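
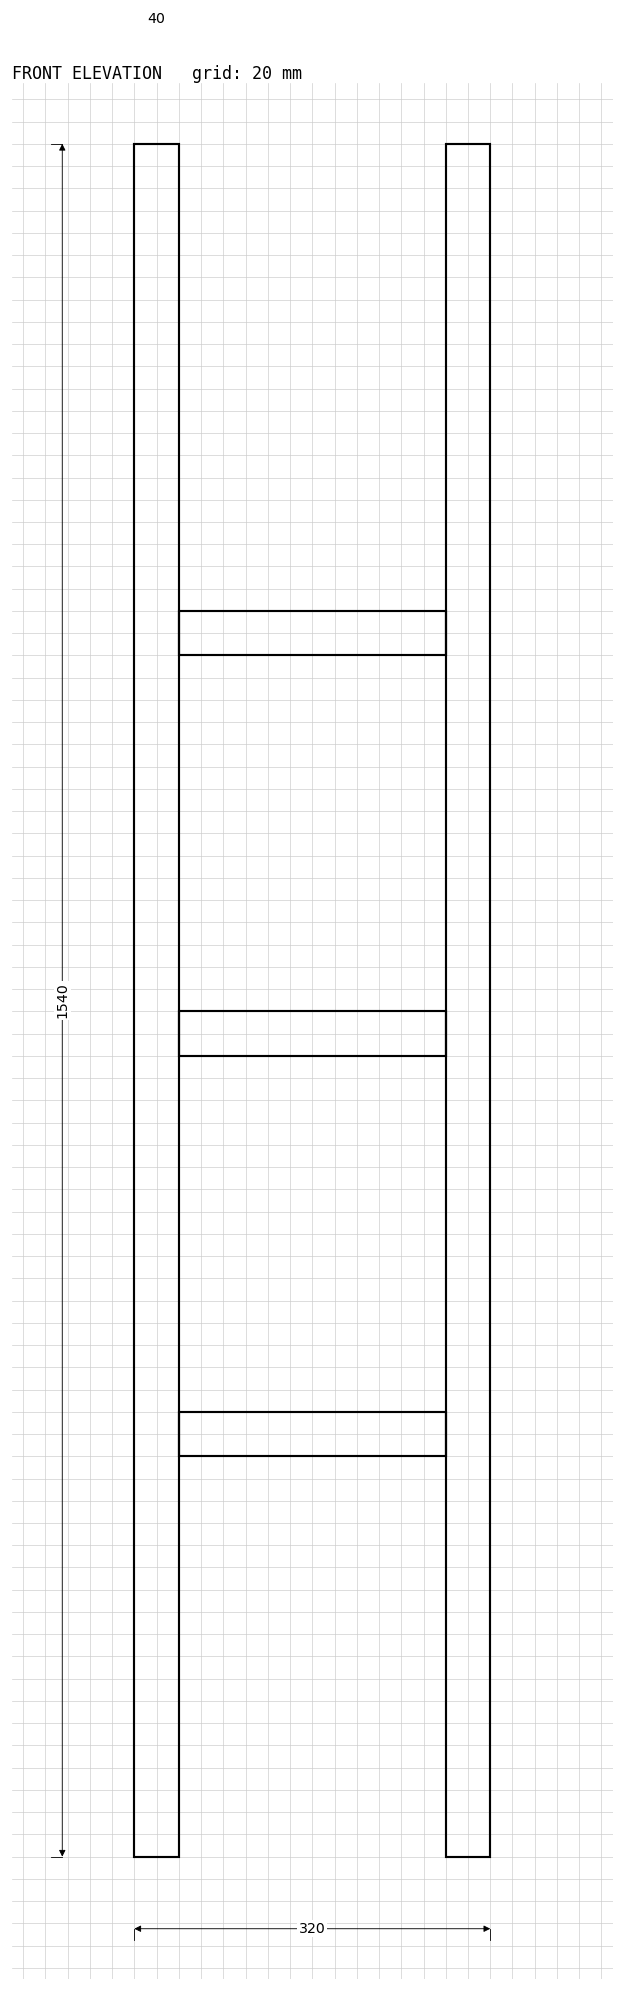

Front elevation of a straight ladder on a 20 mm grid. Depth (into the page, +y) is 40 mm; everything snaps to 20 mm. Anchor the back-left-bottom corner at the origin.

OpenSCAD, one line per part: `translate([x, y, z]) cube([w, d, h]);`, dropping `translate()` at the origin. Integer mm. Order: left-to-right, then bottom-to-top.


cube([40, 40, 1540]);
translate([40, 0, 360]) cube([240, 40, 40]);
translate([40, 0, 720]) cube([240, 40, 40]);
translate([40, 0, 1080]) cube([240, 40, 40]);
translate([280, 0, 0]) cube([40, 40, 1540]);


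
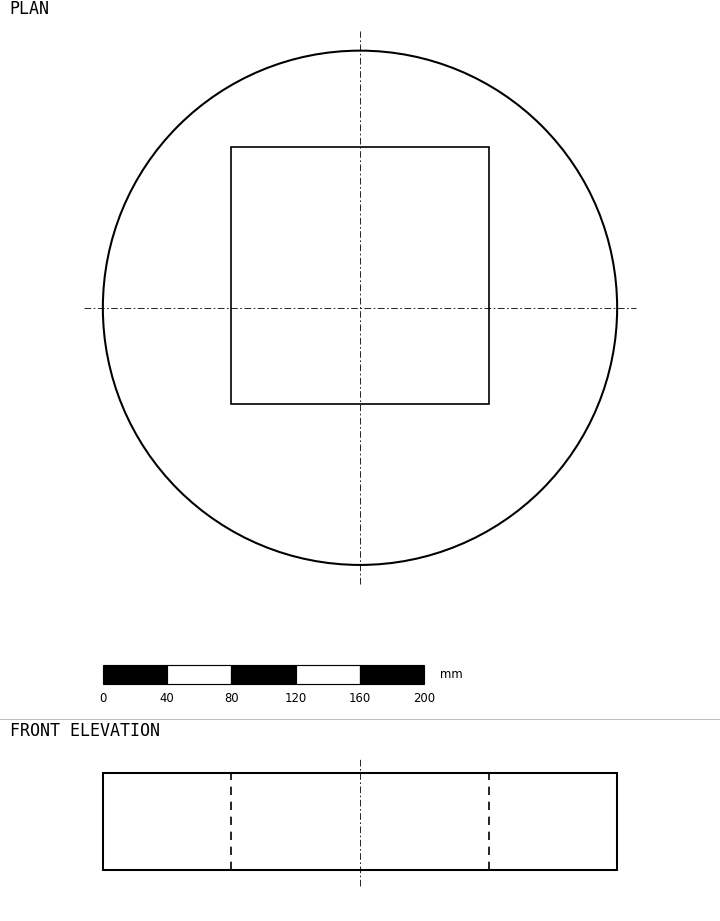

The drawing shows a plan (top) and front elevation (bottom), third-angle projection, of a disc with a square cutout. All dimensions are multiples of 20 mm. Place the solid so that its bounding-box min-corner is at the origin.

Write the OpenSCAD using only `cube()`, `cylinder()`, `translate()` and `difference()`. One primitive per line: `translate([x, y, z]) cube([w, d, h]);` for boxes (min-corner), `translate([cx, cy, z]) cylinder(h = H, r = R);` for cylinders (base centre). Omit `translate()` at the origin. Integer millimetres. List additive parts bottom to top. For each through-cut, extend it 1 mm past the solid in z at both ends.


difference() {
  translate([160, 160, 0]) cylinder(h = 60, r = 160);
  translate([80, 100, -1]) cube([160, 160, 62]);
}


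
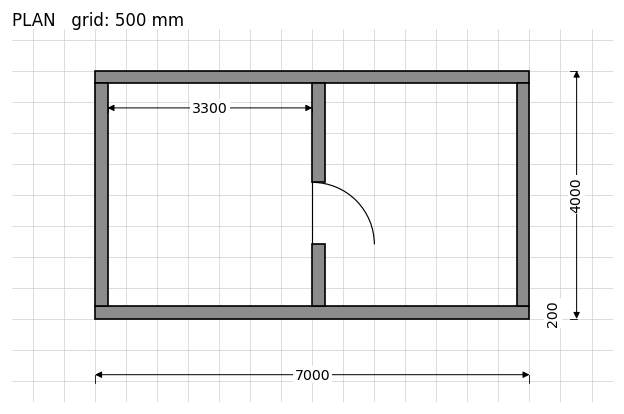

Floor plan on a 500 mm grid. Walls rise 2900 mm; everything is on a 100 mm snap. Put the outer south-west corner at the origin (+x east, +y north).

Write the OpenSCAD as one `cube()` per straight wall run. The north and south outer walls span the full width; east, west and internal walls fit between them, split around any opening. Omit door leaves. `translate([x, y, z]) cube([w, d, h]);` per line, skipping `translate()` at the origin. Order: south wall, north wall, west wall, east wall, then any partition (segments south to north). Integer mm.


cube([7000, 200, 2900]);
translate([0, 3800, 0]) cube([7000, 200, 2900]);
translate([0, 200, 0]) cube([200, 3600, 2900]);
translate([6800, 200, 0]) cube([200, 3600, 2900]);
translate([3500, 200, 0]) cube([200, 1000, 2900]);
translate([3500, 2200, 0]) cube([200, 1600, 2900]);


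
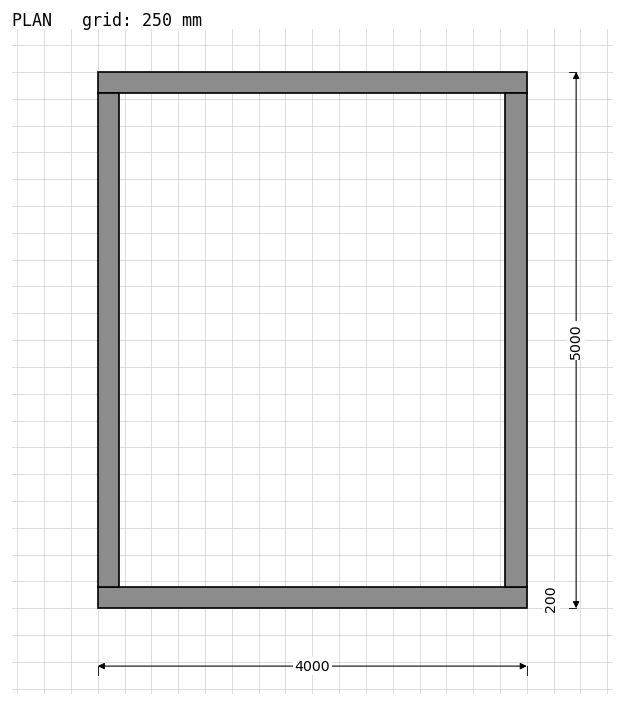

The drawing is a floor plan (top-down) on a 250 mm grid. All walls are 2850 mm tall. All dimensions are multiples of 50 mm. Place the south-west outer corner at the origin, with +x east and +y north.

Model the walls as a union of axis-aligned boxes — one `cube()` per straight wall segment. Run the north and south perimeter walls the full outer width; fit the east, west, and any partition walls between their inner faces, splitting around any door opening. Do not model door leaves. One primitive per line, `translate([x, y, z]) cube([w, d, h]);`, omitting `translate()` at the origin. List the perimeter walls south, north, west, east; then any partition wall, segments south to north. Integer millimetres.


cube([4000, 200, 2850]);
translate([0, 4800, 0]) cube([4000, 200, 2850]);
translate([0, 200, 0]) cube([200, 4600, 2850]);
translate([3800, 200, 0]) cube([200, 4600, 2850]);


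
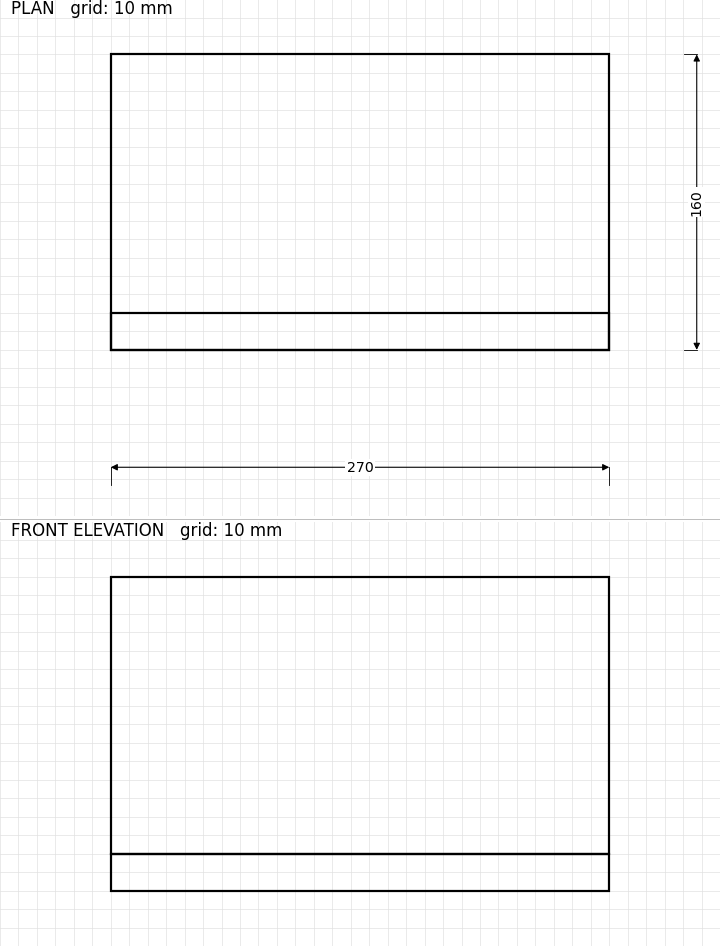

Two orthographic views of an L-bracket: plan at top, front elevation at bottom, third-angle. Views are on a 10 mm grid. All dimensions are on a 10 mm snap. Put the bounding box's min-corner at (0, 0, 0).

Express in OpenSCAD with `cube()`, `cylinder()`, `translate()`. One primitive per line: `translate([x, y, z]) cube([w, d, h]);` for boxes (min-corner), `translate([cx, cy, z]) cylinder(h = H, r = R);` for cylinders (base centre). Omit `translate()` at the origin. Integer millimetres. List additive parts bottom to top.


cube([270, 160, 20]);
translate([0, 0, 20]) cube([270, 20, 150]);


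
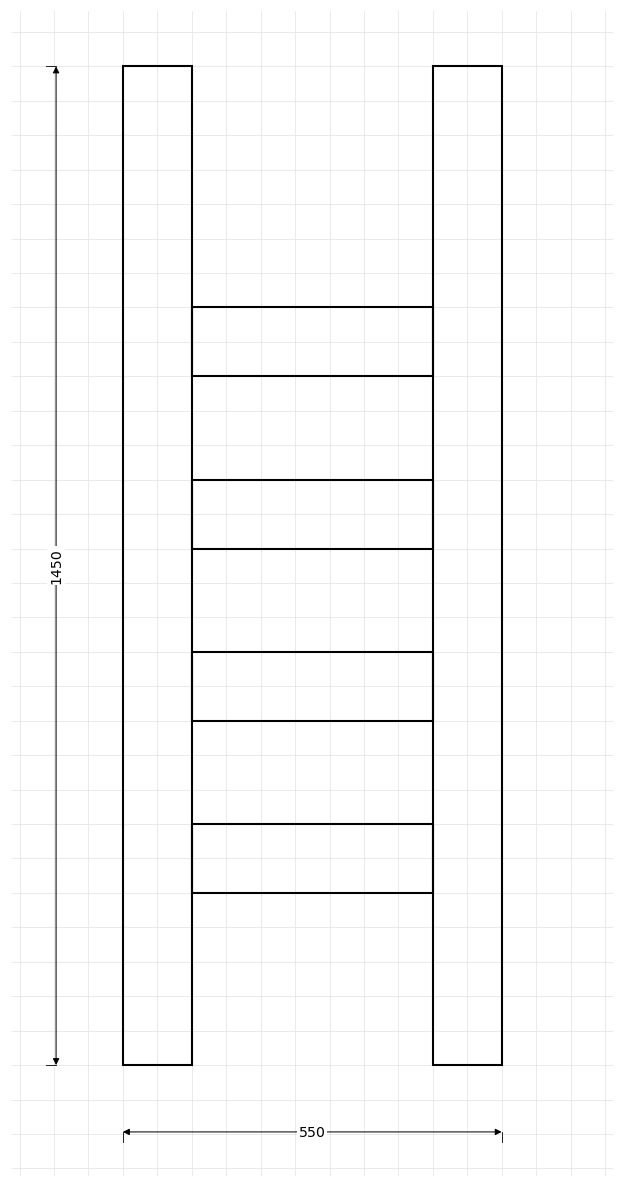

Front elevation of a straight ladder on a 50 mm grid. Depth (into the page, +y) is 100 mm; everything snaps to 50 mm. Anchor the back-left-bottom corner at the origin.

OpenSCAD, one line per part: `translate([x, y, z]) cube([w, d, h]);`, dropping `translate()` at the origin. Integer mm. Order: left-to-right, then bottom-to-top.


cube([100, 100, 1450]);
translate([100, 0, 250]) cube([350, 100, 100]);
translate([100, 0, 500]) cube([350, 100, 100]);
translate([100, 0, 750]) cube([350, 100, 100]);
translate([100, 0, 1000]) cube([350, 100, 100]);
translate([450, 0, 0]) cube([100, 100, 1450]);


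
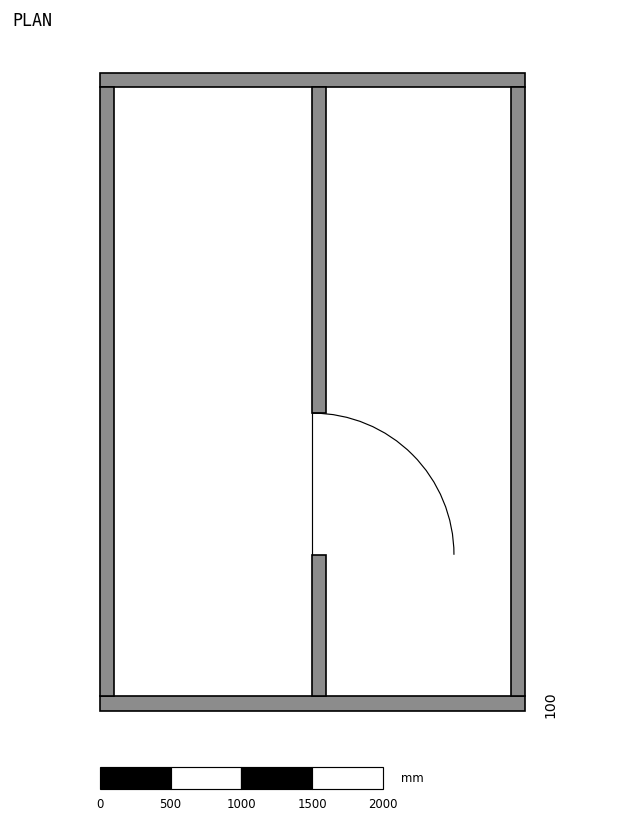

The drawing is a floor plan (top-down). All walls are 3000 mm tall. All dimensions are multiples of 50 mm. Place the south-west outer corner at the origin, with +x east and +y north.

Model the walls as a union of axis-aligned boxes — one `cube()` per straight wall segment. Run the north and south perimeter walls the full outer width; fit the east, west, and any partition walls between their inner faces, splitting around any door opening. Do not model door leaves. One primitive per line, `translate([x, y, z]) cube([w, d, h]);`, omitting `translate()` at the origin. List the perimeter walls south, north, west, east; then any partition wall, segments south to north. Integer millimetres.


cube([3000, 100, 3000]);
translate([0, 4400, 0]) cube([3000, 100, 3000]);
translate([0, 100, 0]) cube([100, 4300, 3000]);
translate([2900, 100, 0]) cube([100, 4300, 3000]);
translate([1500, 100, 0]) cube([100, 1000, 3000]);
translate([1500, 2100, 0]) cube([100, 2300, 3000]);


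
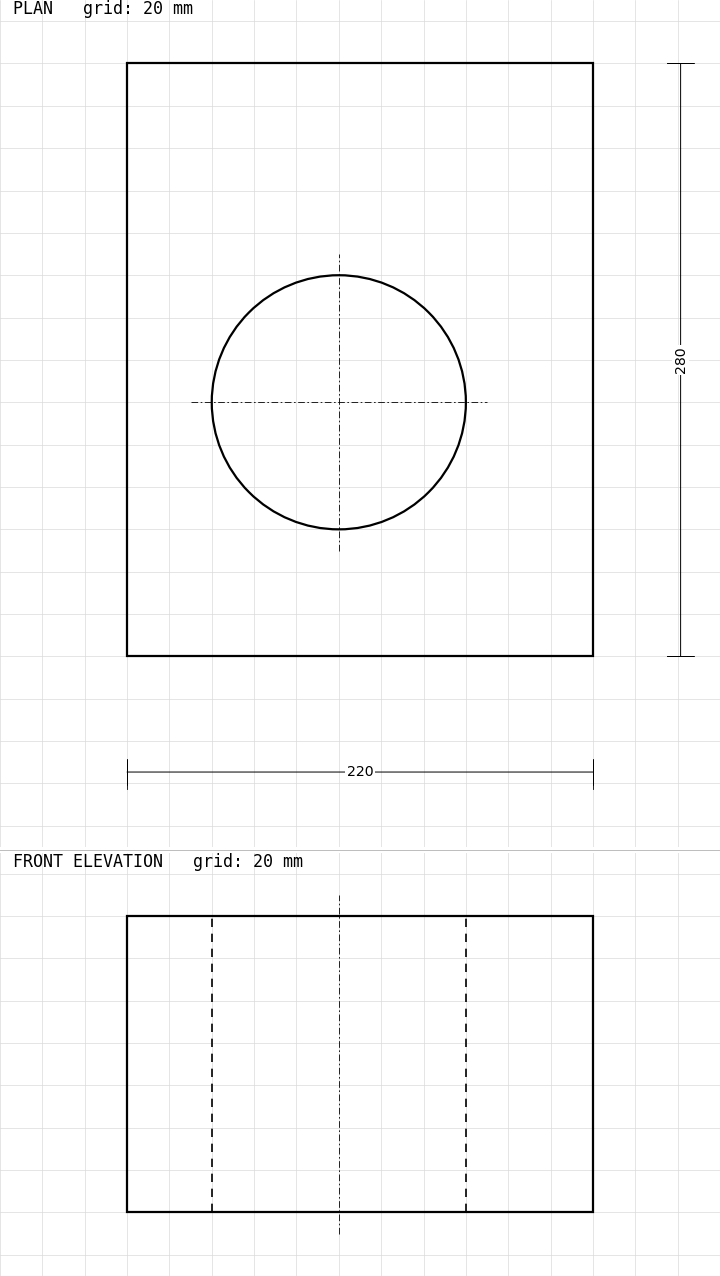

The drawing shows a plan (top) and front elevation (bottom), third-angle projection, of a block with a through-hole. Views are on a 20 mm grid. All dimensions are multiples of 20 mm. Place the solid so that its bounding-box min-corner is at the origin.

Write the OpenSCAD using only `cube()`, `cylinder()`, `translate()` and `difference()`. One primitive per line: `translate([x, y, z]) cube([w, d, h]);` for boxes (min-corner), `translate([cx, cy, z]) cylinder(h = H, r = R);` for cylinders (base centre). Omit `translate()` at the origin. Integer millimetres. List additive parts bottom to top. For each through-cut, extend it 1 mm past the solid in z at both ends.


difference() {
  cube([220, 280, 140]);
  translate([100, 120, -1]) cylinder(h = 142, r = 60);
}


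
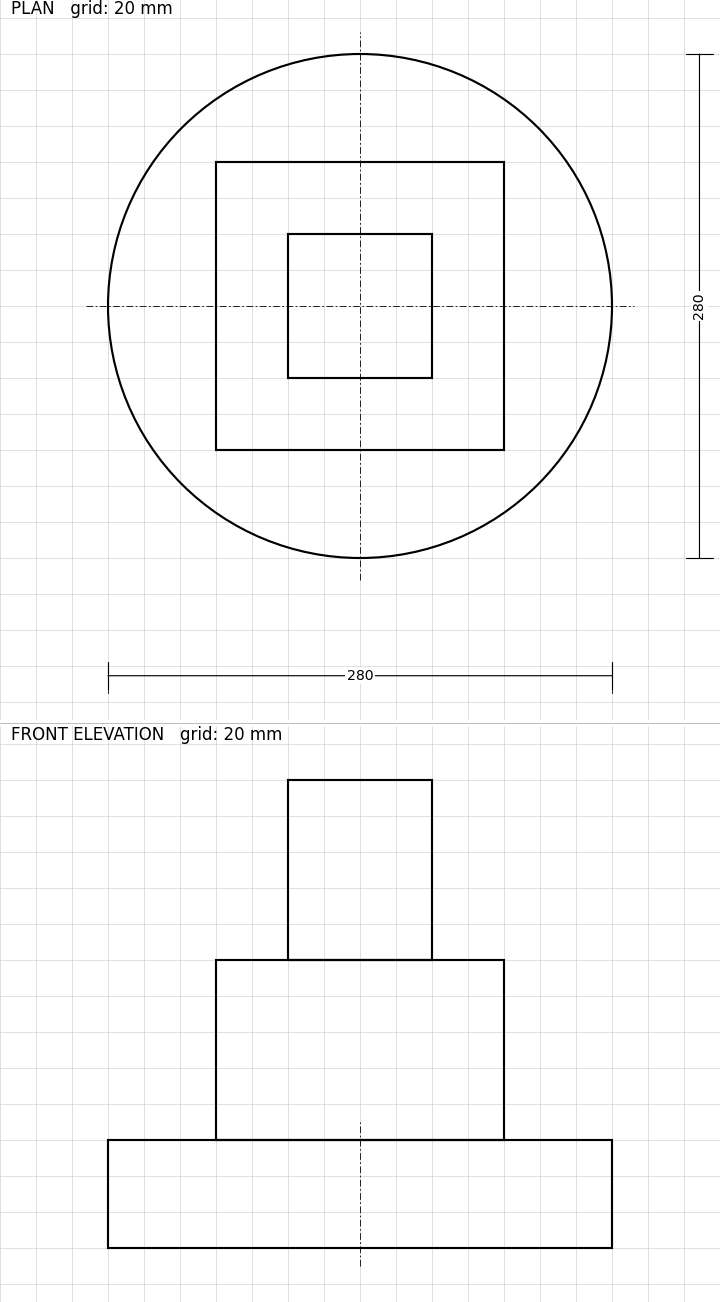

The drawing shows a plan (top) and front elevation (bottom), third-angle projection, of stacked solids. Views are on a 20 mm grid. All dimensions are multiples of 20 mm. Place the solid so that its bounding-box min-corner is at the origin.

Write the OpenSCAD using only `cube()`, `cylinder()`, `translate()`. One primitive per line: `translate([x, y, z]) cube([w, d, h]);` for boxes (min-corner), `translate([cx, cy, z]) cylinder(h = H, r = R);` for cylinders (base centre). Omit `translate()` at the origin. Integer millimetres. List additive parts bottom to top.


translate([140, 140, 0]) cylinder(h = 60, r = 140);
translate([60, 60, 60]) cube([160, 160, 100]);
translate([100, 100, 160]) cube([80, 80, 100]);


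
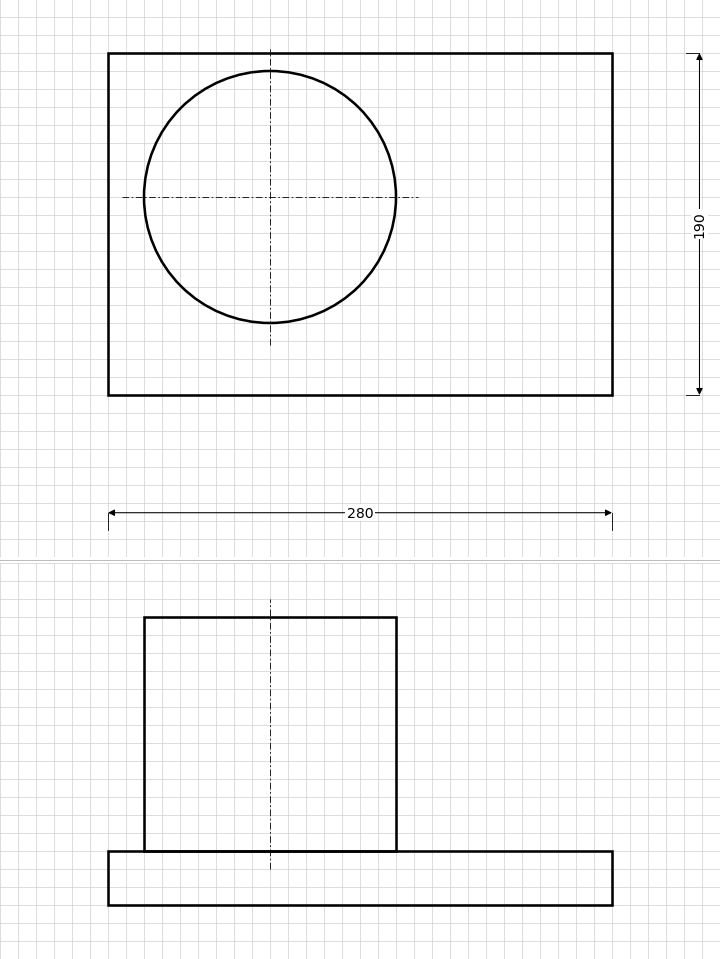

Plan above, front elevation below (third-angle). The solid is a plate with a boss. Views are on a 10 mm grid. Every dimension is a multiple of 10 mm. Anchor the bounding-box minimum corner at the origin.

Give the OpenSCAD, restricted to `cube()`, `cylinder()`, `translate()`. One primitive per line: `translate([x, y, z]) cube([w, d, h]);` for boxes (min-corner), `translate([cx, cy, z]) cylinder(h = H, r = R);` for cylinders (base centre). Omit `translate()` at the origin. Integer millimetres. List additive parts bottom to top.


cube([280, 190, 30]);
translate([90, 110, 30]) cylinder(h = 130, r = 70);


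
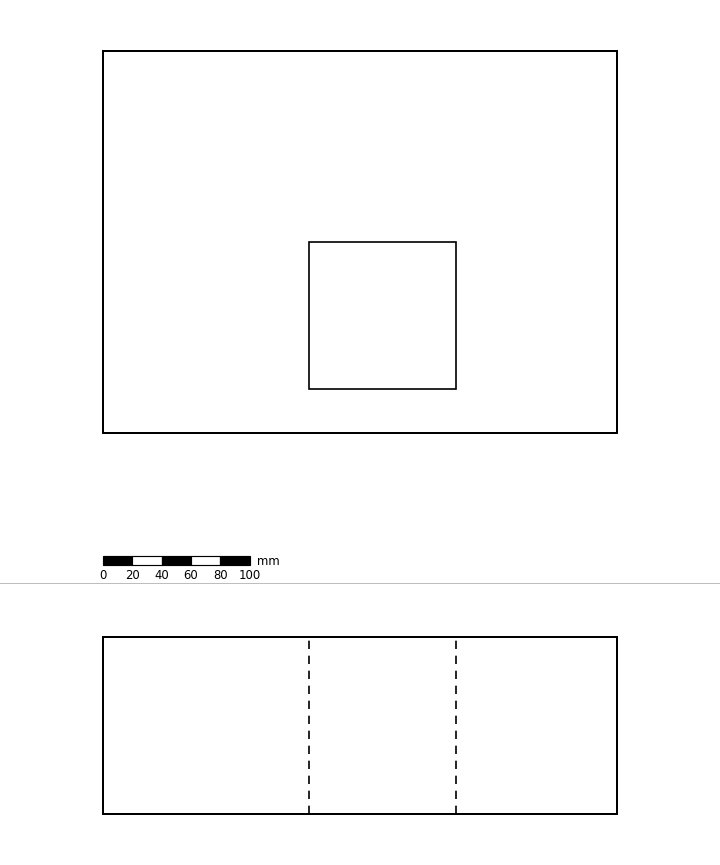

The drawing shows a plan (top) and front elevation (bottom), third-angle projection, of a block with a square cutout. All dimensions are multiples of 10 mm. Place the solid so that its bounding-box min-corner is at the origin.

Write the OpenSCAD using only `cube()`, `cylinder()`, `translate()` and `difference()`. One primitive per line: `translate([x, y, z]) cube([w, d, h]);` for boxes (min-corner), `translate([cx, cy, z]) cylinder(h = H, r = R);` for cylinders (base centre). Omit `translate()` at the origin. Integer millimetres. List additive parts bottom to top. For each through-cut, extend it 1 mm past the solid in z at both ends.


difference() {
  cube([350, 260, 120]);
  translate([140, 30, -1]) cube([100, 100, 122]);
}


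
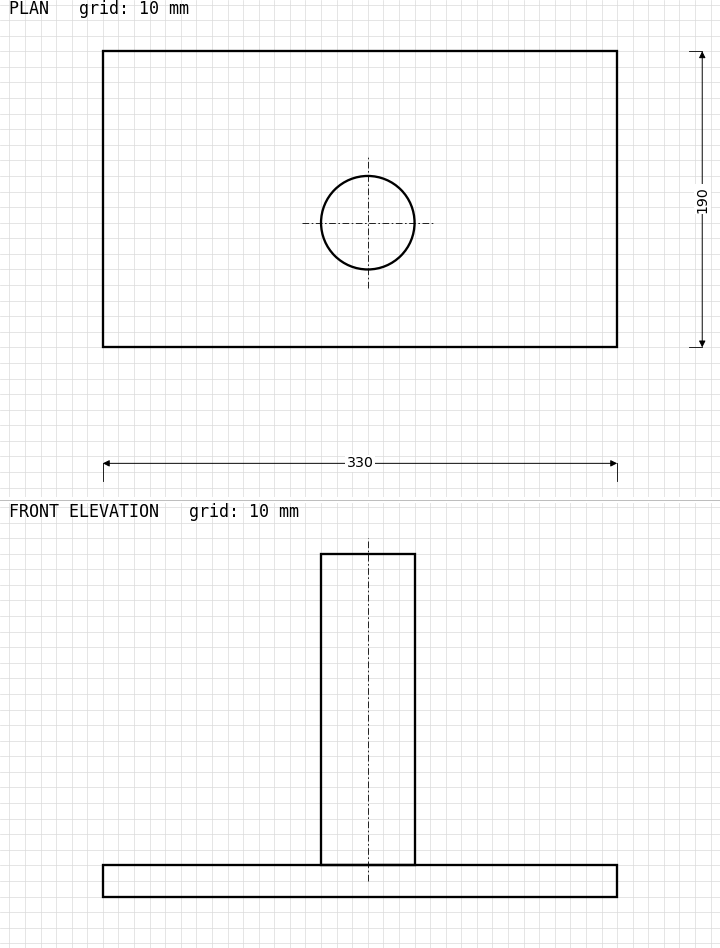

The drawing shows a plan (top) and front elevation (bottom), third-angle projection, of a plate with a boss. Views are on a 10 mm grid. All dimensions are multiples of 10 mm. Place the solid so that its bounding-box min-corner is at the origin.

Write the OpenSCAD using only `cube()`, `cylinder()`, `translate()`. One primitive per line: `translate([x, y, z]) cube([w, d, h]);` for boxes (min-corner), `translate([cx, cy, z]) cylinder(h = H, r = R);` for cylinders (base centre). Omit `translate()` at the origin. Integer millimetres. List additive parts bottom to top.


cube([330, 190, 20]);
translate([170, 80, 20]) cylinder(h = 200, r = 30);


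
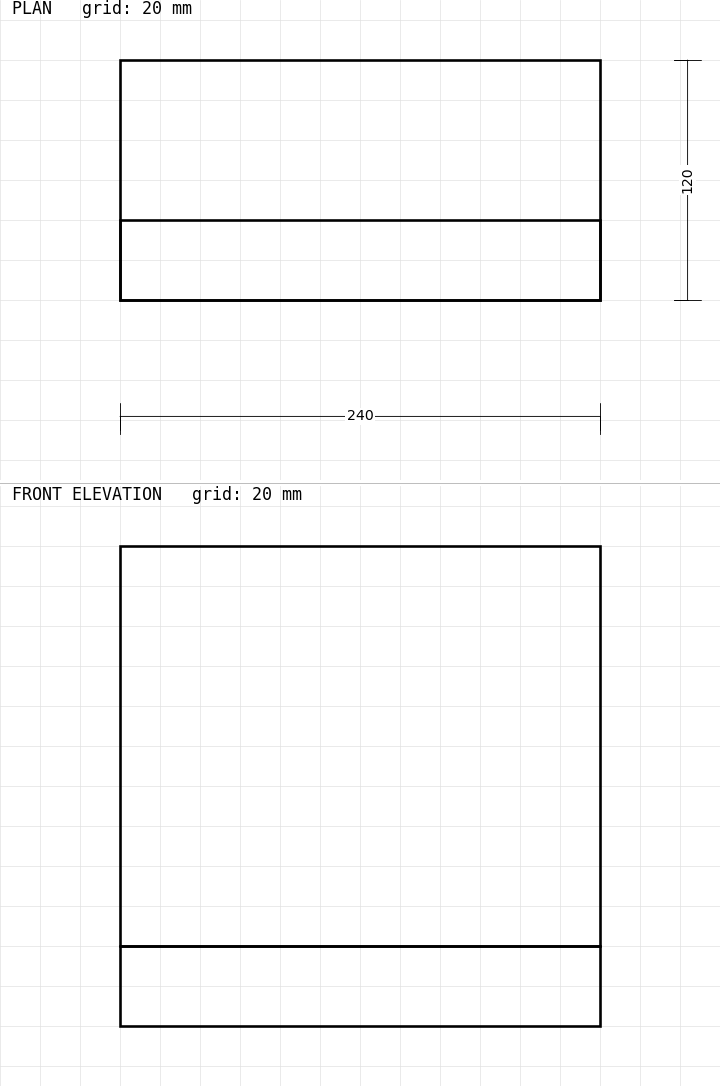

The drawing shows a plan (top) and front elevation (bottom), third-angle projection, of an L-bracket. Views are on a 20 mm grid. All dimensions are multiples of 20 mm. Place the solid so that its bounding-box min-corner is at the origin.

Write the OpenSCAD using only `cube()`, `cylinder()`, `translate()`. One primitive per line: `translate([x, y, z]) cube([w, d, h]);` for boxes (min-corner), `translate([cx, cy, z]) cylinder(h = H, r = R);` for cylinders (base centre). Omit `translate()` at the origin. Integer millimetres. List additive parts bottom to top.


cube([240, 120, 40]);
translate([0, 0, 40]) cube([240, 40, 200]);


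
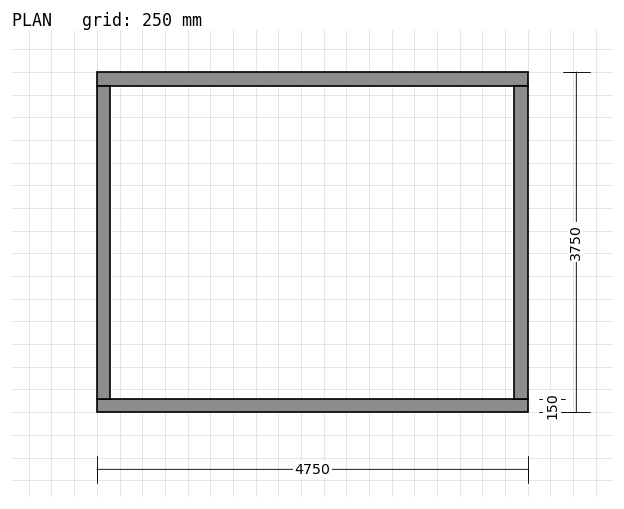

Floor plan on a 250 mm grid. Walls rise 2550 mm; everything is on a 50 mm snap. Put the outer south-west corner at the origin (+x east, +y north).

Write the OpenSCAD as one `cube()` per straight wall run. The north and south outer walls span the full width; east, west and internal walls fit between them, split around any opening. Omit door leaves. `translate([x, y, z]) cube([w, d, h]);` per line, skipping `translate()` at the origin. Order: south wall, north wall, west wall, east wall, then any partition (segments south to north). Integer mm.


cube([4750, 150, 2550]);
translate([0, 3600, 0]) cube([4750, 150, 2550]);
translate([0, 150, 0]) cube([150, 3450, 2550]);
translate([4600, 150, 0]) cube([150, 3450, 2550]);


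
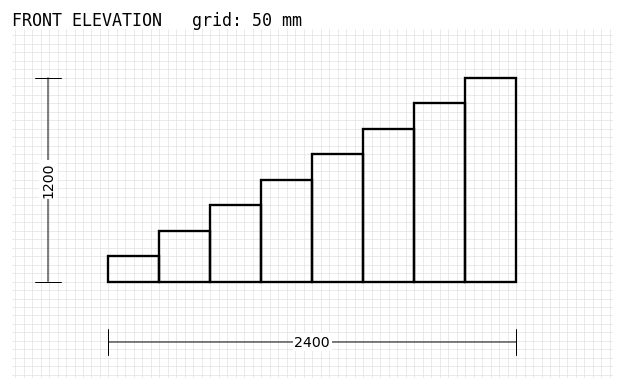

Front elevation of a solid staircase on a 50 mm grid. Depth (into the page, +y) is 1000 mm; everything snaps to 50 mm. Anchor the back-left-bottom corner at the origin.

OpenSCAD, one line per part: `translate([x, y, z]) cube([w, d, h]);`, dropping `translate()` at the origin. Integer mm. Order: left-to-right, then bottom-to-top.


cube([300, 1000, 150]);
translate([300, 0, 0]) cube([300, 1000, 300]);
translate([600, 0, 0]) cube([300, 1000, 450]);
translate([900, 0, 0]) cube([300, 1000, 600]);
translate([1200, 0, 0]) cube([300, 1000, 750]);
translate([1500, 0, 0]) cube([300, 1000, 900]);
translate([1800, 0, 0]) cube([300, 1000, 1050]);
translate([2100, 0, 0]) cube([300, 1000, 1200]);


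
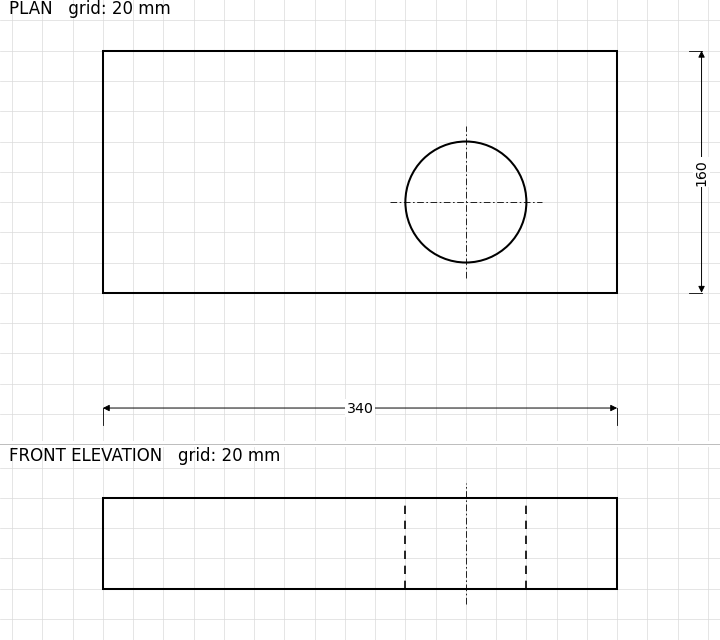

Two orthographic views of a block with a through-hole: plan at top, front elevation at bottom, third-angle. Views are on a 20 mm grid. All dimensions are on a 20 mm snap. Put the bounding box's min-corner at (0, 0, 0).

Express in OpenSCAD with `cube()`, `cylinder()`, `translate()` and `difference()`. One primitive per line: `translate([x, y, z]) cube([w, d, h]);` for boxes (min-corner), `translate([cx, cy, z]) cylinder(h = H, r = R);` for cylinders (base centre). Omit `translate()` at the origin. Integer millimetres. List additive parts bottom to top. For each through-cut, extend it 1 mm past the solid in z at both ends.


difference() {
  cube([340, 160, 60]);
  translate([240, 60, -1]) cylinder(h = 62, r = 40);
}


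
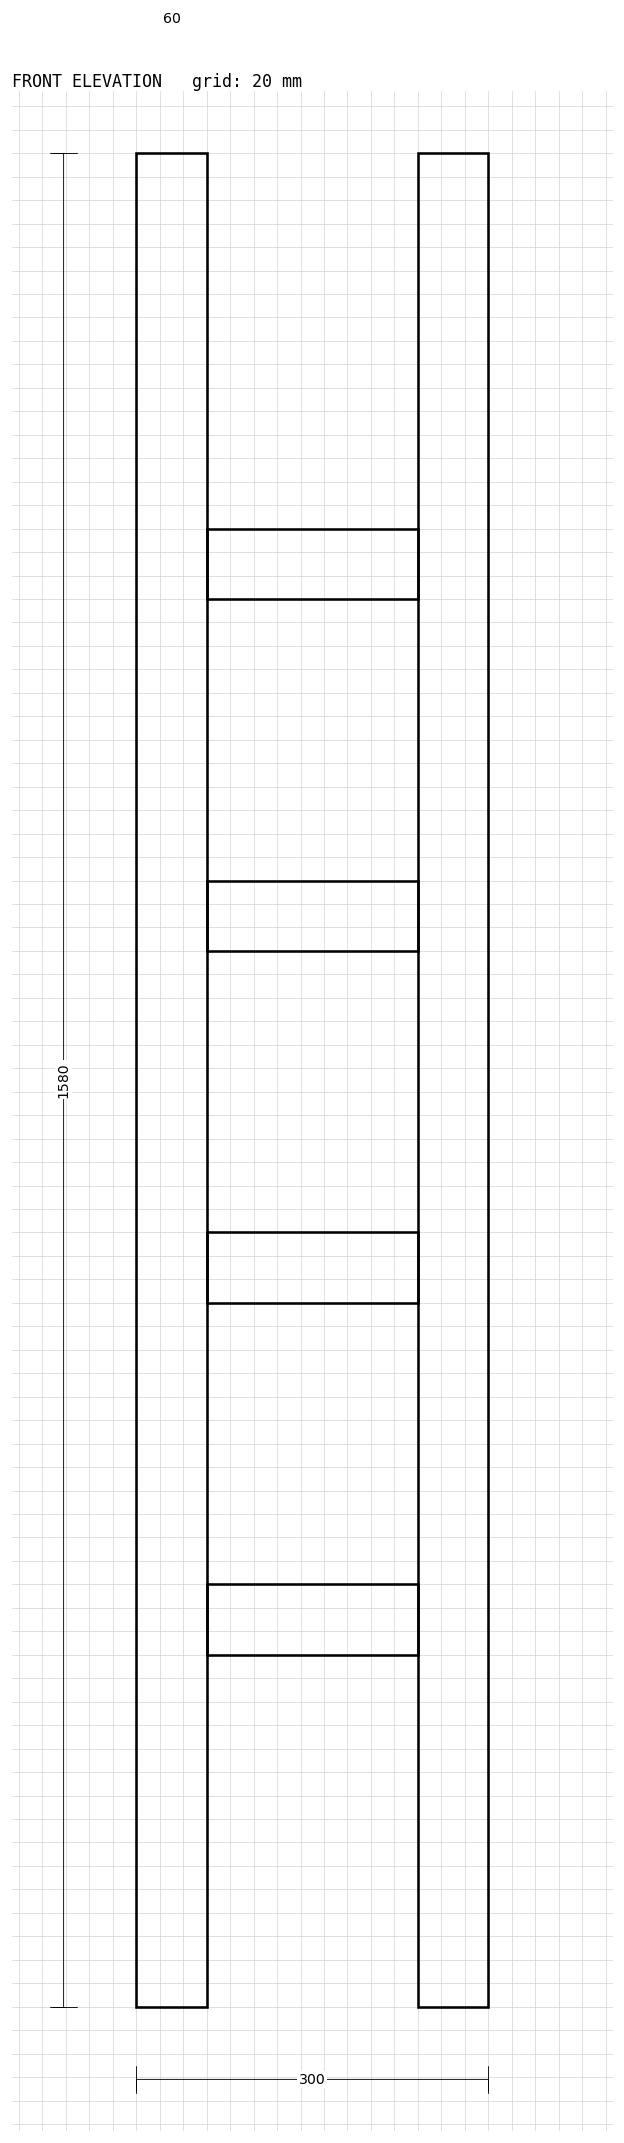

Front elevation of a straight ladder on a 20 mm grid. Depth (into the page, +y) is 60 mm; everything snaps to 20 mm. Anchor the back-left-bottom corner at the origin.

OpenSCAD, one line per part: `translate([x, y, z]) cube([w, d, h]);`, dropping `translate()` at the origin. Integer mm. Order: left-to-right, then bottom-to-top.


cube([60, 60, 1580]);
translate([60, 0, 300]) cube([180, 60, 60]);
translate([60, 0, 600]) cube([180, 60, 60]);
translate([60, 0, 900]) cube([180, 60, 60]);
translate([60, 0, 1200]) cube([180, 60, 60]);
translate([240, 0, 0]) cube([60, 60, 1580]);


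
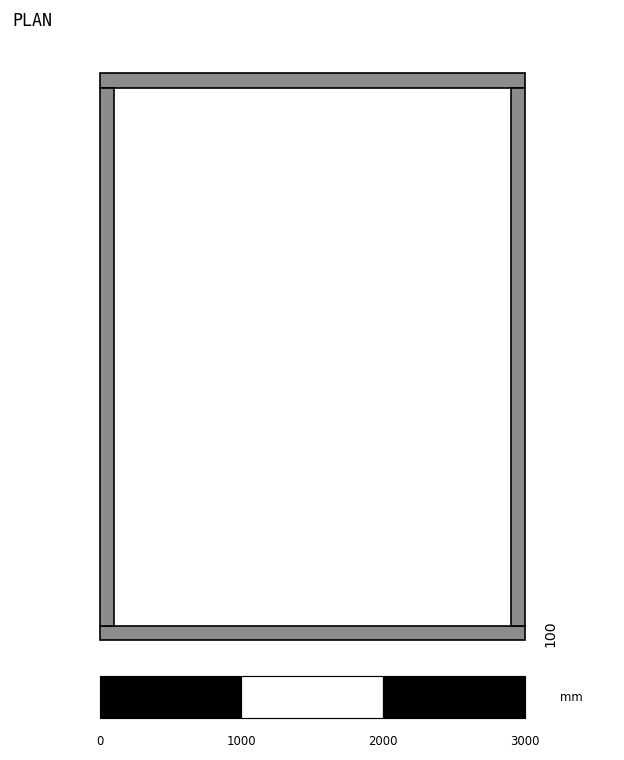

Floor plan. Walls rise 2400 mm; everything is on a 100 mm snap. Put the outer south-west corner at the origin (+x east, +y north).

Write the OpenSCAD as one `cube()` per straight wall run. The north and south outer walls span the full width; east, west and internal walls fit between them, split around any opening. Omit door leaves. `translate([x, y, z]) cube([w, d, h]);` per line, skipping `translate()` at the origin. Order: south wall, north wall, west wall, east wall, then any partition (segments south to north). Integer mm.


cube([3000, 100, 2400]);
translate([0, 3900, 0]) cube([3000, 100, 2400]);
translate([0, 100, 0]) cube([100, 3800, 2400]);
translate([2900, 100, 0]) cube([100, 3800, 2400]);


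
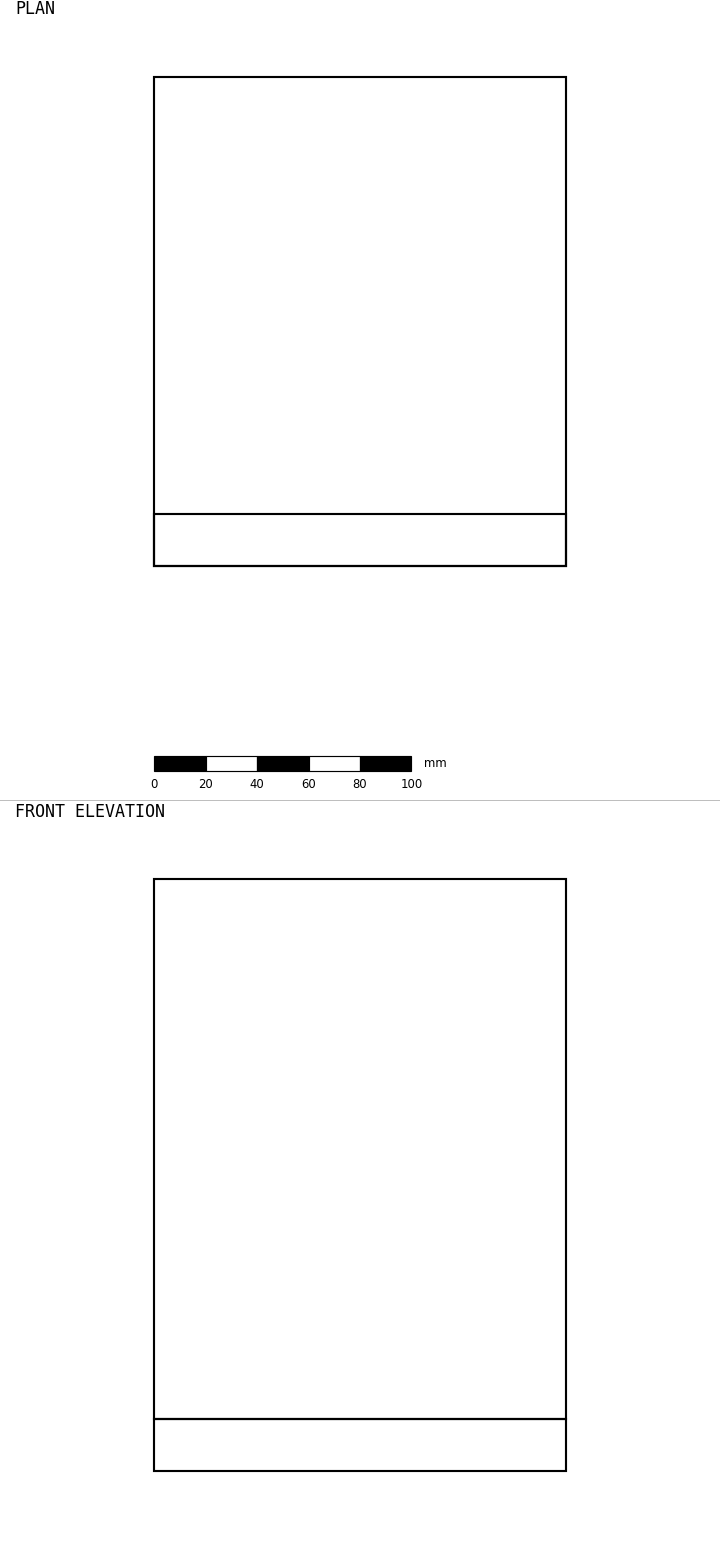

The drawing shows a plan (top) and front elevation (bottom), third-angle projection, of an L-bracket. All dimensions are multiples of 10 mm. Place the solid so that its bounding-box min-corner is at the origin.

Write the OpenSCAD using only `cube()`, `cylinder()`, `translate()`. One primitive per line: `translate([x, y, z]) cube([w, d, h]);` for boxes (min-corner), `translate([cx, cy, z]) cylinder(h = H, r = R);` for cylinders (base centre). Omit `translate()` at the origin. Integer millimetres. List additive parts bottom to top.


cube([160, 190, 20]);
translate([0, 0, 20]) cube([160, 20, 210]);


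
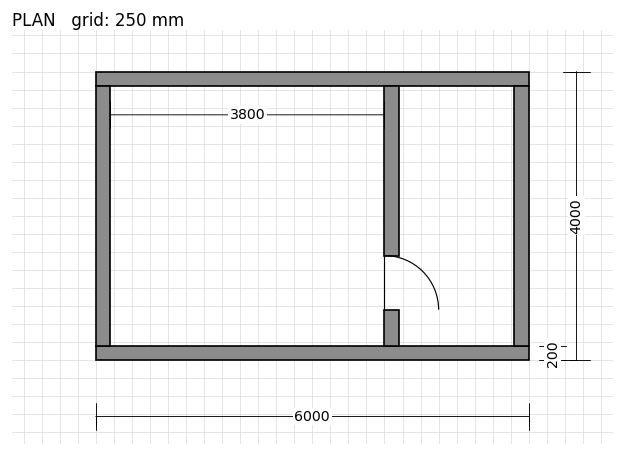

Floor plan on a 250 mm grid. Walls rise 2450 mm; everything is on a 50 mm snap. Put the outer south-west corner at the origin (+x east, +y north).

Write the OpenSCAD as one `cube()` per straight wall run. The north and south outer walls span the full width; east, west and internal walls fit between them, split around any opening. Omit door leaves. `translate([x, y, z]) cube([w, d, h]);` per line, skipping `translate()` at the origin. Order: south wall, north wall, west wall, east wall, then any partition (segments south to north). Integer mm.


cube([6000, 200, 2450]);
translate([0, 3800, 0]) cube([6000, 200, 2450]);
translate([0, 200, 0]) cube([200, 3600, 2450]);
translate([5800, 200, 0]) cube([200, 3600, 2450]);
translate([4000, 200, 0]) cube([200, 500, 2450]);
translate([4000, 1450, 0]) cube([200, 2350, 2450]);


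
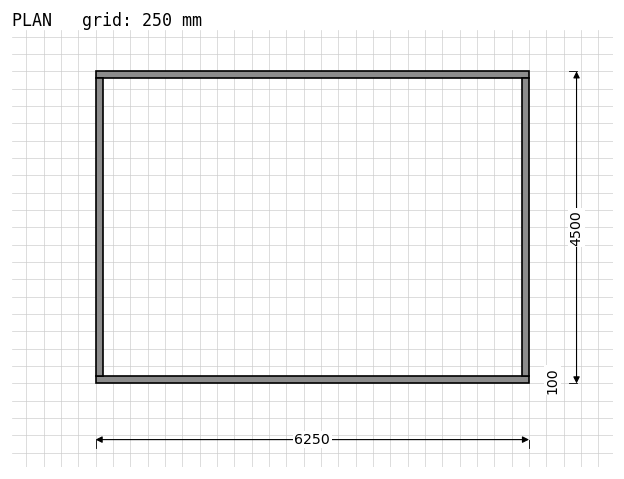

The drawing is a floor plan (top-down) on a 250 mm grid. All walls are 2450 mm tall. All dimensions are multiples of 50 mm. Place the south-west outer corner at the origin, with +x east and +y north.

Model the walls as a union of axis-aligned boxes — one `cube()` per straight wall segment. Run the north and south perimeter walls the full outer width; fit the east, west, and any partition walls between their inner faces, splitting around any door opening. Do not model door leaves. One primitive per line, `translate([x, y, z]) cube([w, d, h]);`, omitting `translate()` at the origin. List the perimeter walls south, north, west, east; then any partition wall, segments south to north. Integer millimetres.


cube([6250, 100, 2450]);
translate([0, 4400, 0]) cube([6250, 100, 2450]);
translate([0, 100, 0]) cube([100, 4300, 2450]);
translate([6150, 100, 0]) cube([100, 4300, 2450]);


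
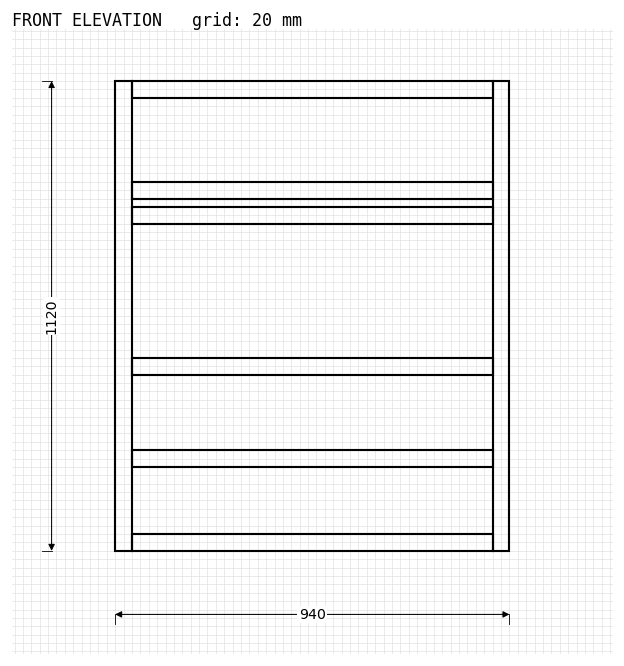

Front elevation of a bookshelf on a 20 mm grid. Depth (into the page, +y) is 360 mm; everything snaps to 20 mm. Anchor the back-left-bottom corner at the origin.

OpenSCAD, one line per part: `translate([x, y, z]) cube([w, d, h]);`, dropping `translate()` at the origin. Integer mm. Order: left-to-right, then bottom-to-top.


cube([40, 360, 1120]);
translate([40, 0, 0]) cube([860, 360, 40]);
translate([40, 0, 200]) cube([860, 360, 40]);
translate([40, 0, 420]) cube([860, 360, 40]);
translate([40, 0, 780]) cube([860, 360, 40]);
translate([40, 0, 840]) cube([860, 360, 40]);
translate([40, 0, 1080]) cube([860, 360, 40]);
translate([900, 0, 0]) cube([40, 360, 1120]);


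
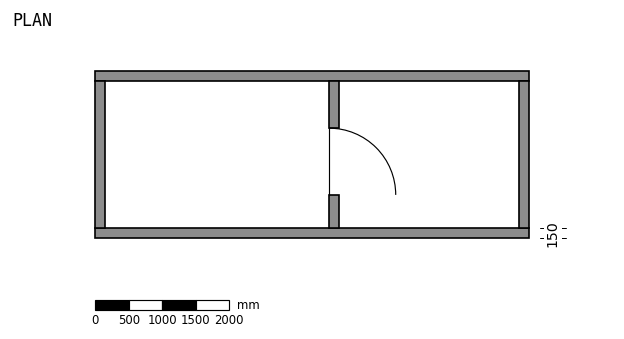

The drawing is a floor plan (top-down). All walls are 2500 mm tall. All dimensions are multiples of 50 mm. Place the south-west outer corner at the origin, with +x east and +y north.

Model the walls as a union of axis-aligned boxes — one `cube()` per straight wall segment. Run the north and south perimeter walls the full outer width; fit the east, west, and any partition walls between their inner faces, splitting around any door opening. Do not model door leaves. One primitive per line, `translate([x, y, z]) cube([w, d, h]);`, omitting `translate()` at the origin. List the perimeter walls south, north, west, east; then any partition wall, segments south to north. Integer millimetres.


cube([6500, 150, 2500]);
translate([0, 2350, 0]) cube([6500, 150, 2500]);
translate([0, 150, 0]) cube([150, 2200, 2500]);
translate([6350, 150, 0]) cube([150, 2200, 2500]);
translate([3500, 150, 0]) cube([150, 500, 2500]);
translate([3500, 1650, 0]) cube([150, 700, 2500]);


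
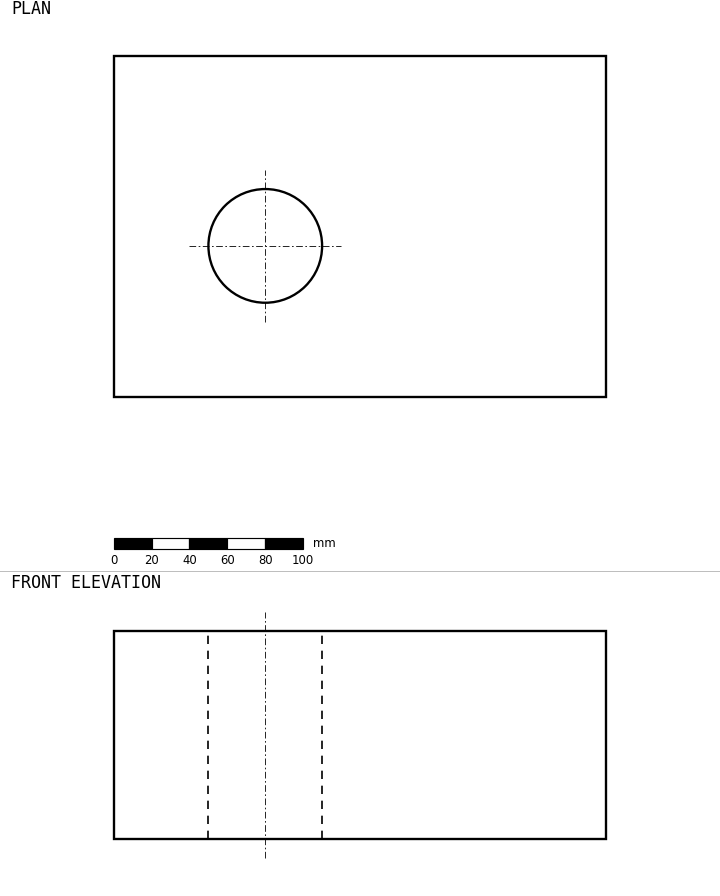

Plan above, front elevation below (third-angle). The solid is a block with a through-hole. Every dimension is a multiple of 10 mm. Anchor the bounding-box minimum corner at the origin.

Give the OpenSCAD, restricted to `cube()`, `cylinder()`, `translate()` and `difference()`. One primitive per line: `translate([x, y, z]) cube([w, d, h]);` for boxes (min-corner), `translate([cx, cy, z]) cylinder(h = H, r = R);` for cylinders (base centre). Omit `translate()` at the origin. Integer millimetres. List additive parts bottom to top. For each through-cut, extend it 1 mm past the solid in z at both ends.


difference() {
  cube([260, 180, 110]);
  translate([80, 80, -1]) cylinder(h = 112, r = 30);
}


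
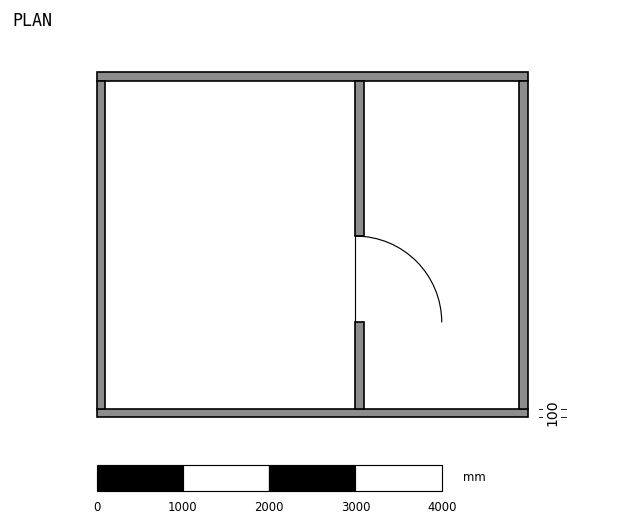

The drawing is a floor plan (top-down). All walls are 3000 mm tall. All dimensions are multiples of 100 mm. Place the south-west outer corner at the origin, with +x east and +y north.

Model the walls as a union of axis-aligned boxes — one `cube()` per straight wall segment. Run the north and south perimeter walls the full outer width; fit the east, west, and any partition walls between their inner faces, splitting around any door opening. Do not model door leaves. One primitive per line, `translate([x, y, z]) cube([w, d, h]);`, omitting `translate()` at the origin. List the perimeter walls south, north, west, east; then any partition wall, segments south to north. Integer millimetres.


cube([5000, 100, 3000]);
translate([0, 3900, 0]) cube([5000, 100, 3000]);
translate([0, 100, 0]) cube([100, 3800, 3000]);
translate([4900, 100, 0]) cube([100, 3800, 3000]);
translate([3000, 100, 0]) cube([100, 1000, 3000]);
translate([3000, 2100, 0]) cube([100, 1800, 3000]);


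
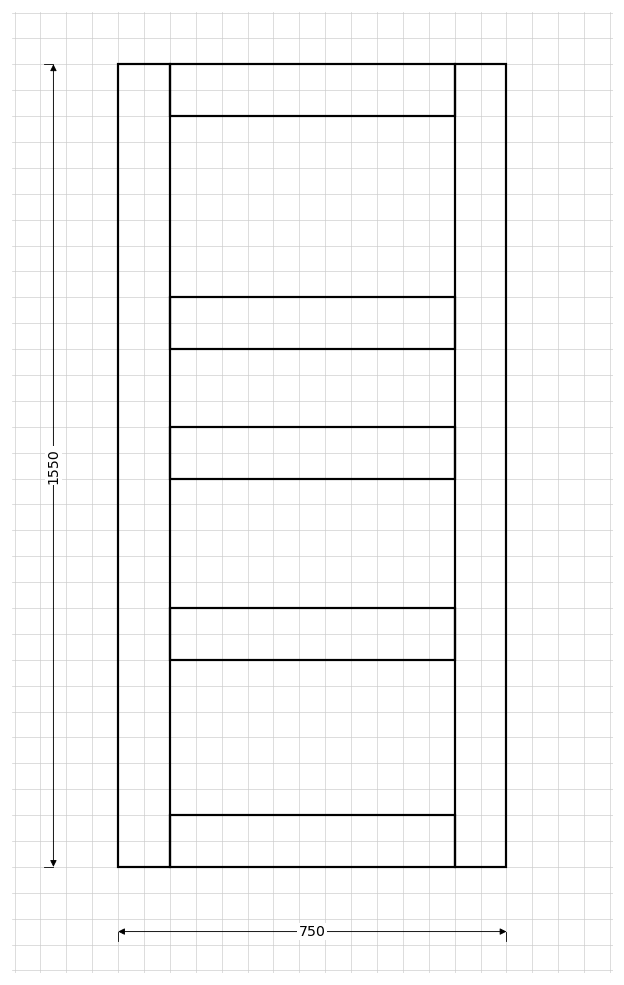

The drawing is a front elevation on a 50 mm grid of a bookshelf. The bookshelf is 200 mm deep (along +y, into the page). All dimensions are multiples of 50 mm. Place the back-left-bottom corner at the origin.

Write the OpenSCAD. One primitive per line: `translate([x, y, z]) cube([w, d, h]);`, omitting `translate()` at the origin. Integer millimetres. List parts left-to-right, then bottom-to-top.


cube([100, 200, 1550]);
translate([100, 0, 0]) cube([550, 200, 100]);
translate([100, 0, 400]) cube([550, 200, 100]);
translate([100, 0, 750]) cube([550, 200, 100]);
translate([100, 0, 1000]) cube([550, 200, 100]);
translate([100, 0, 1450]) cube([550, 200, 100]);
translate([650, 0, 0]) cube([100, 200, 1550]);


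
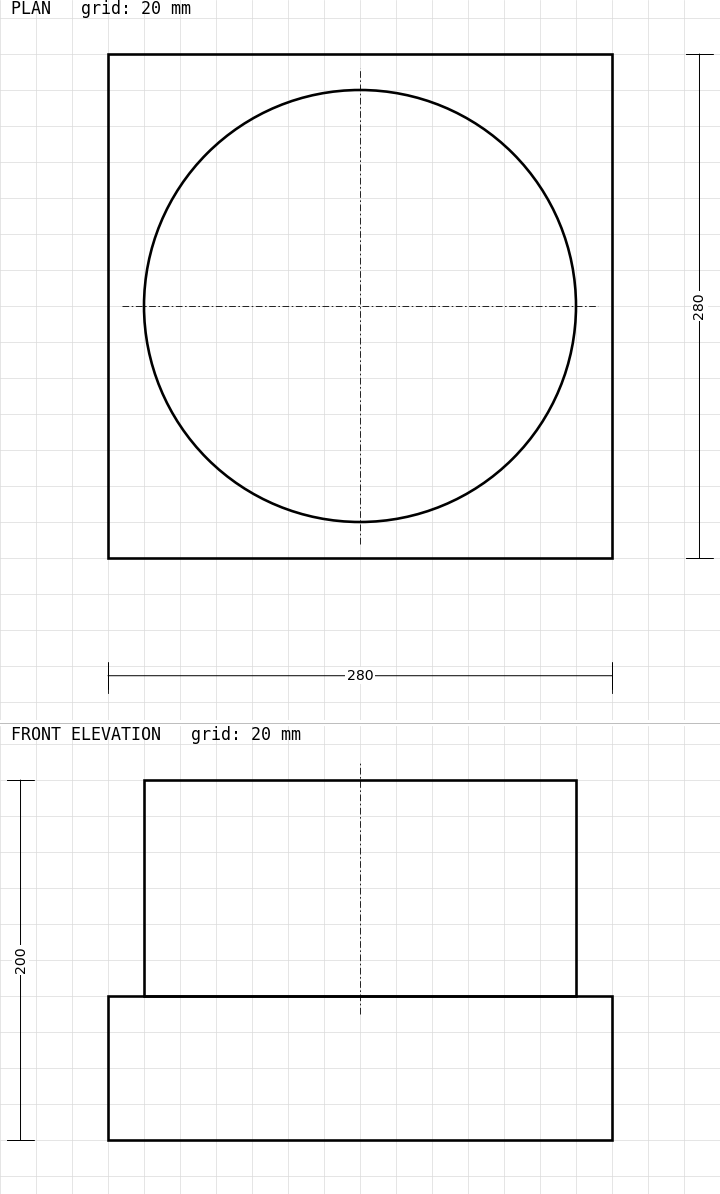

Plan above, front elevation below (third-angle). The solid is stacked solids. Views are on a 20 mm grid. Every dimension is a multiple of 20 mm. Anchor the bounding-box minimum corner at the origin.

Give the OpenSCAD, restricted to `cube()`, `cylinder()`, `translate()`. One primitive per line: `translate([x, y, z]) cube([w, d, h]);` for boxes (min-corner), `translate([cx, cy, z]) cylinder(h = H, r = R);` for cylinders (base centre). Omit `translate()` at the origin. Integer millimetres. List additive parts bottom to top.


cube([280, 280, 80]);
translate([140, 140, 80]) cylinder(h = 120, r = 120);


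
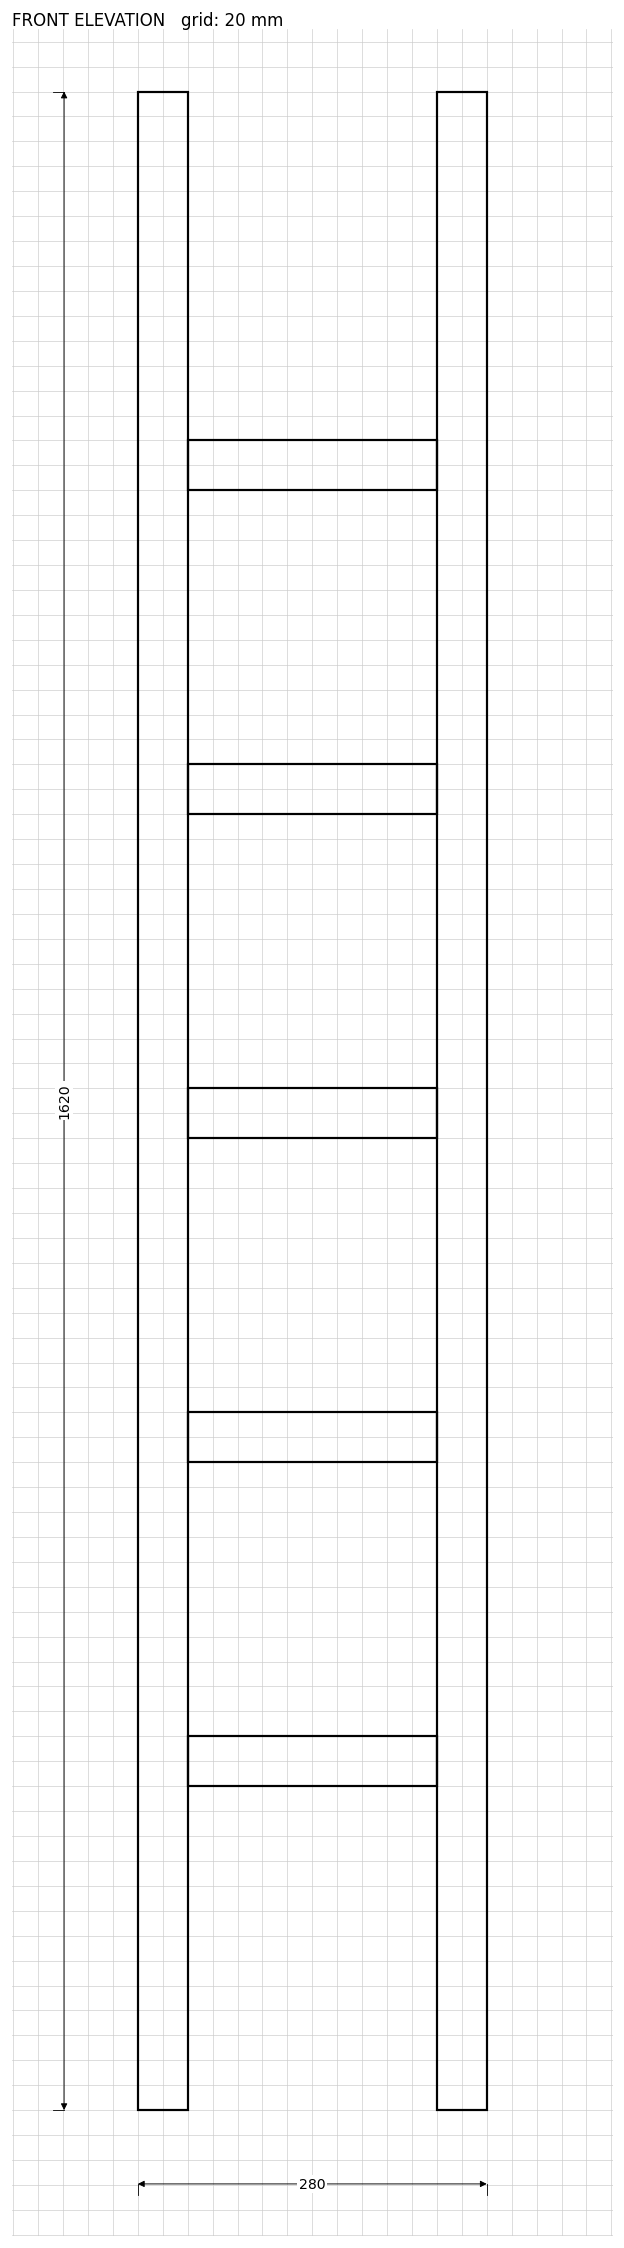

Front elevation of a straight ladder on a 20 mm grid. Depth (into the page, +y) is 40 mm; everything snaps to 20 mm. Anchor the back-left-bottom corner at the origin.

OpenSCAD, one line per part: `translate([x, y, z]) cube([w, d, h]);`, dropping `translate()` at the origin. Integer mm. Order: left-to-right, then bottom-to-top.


cube([40, 40, 1620]);
translate([40, 0, 260]) cube([200, 40, 40]);
translate([40, 0, 520]) cube([200, 40, 40]);
translate([40, 0, 780]) cube([200, 40, 40]);
translate([40, 0, 1040]) cube([200, 40, 40]);
translate([40, 0, 1300]) cube([200, 40, 40]);
translate([240, 0, 0]) cube([40, 40, 1620]);


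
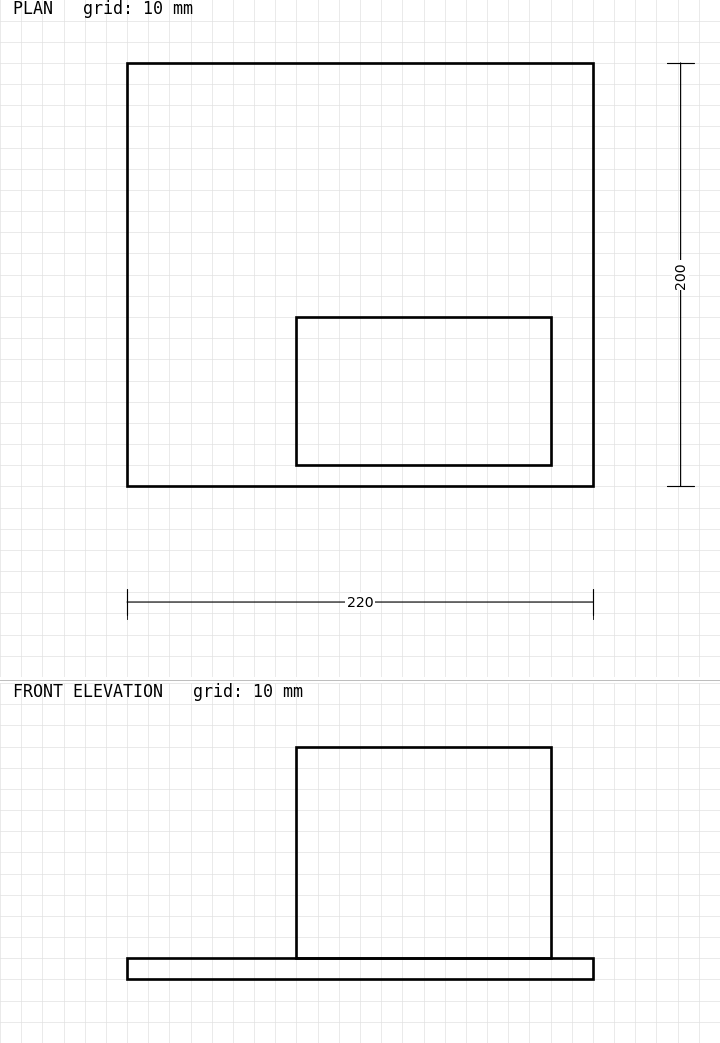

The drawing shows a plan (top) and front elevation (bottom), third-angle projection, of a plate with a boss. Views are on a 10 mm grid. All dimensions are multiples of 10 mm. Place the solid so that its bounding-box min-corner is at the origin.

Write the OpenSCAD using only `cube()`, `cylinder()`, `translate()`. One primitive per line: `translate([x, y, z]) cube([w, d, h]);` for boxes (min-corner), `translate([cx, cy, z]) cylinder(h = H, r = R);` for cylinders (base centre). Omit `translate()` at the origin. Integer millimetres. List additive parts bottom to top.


cube([220, 200, 10]);
translate([80, 10, 10]) cube([120, 70, 100]);


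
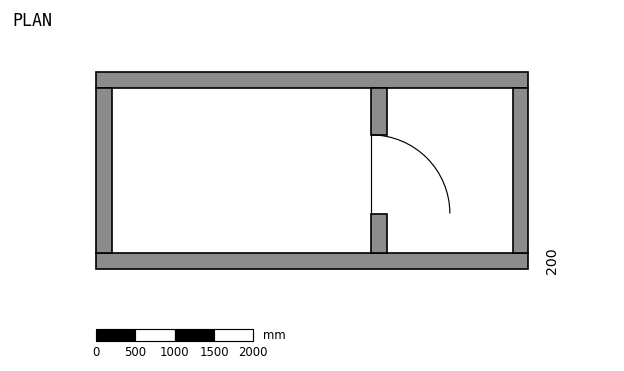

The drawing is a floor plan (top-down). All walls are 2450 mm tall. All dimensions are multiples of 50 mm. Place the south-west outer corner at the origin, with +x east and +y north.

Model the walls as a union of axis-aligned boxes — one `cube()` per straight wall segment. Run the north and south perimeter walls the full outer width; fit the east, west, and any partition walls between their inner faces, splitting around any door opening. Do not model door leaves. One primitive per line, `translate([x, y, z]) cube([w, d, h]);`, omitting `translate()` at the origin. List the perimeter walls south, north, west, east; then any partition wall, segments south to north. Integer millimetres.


cube([5500, 200, 2450]);
translate([0, 2300, 0]) cube([5500, 200, 2450]);
translate([0, 200, 0]) cube([200, 2100, 2450]);
translate([5300, 200, 0]) cube([200, 2100, 2450]);
translate([3500, 200, 0]) cube([200, 500, 2450]);
translate([3500, 1700, 0]) cube([200, 600, 2450]);


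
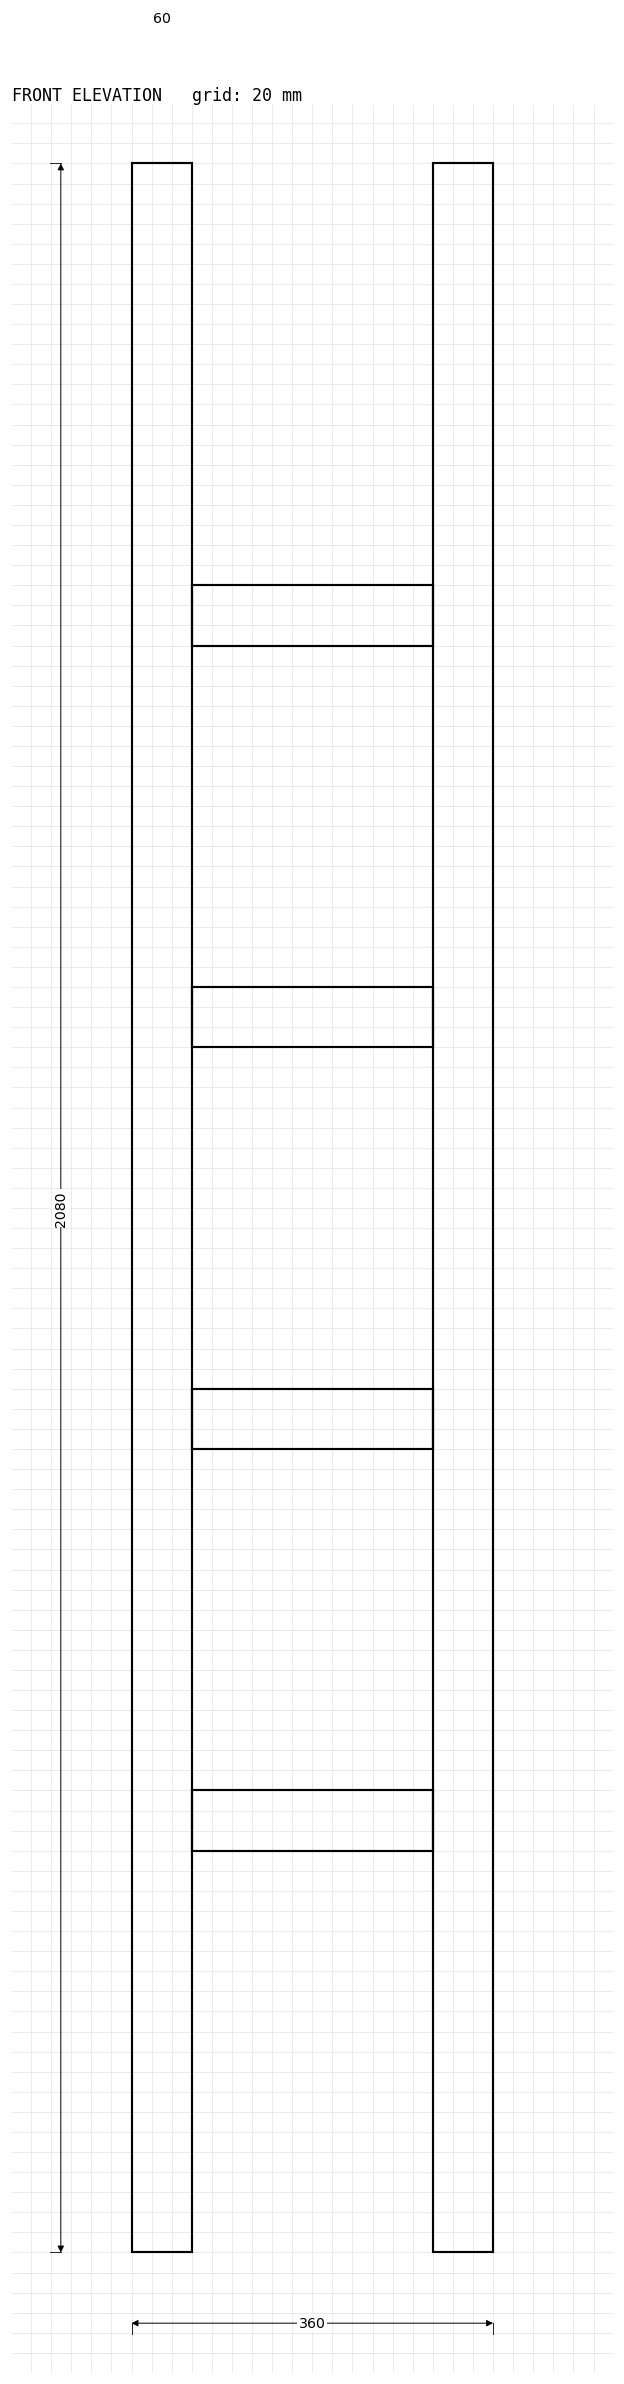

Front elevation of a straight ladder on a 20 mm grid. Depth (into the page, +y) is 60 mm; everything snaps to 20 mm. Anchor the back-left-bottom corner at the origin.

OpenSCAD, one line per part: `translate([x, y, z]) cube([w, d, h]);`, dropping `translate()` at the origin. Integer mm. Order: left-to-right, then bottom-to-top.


cube([60, 60, 2080]);
translate([60, 0, 400]) cube([240, 60, 60]);
translate([60, 0, 800]) cube([240, 60, 60]);
translate([60, 0, 1200]) cube([240, 60, 60]);
translate([60, 0, 1600]) cube([240, 60, 60]);
translate([300, 0, 0]) cube([60, 60, 2080]);


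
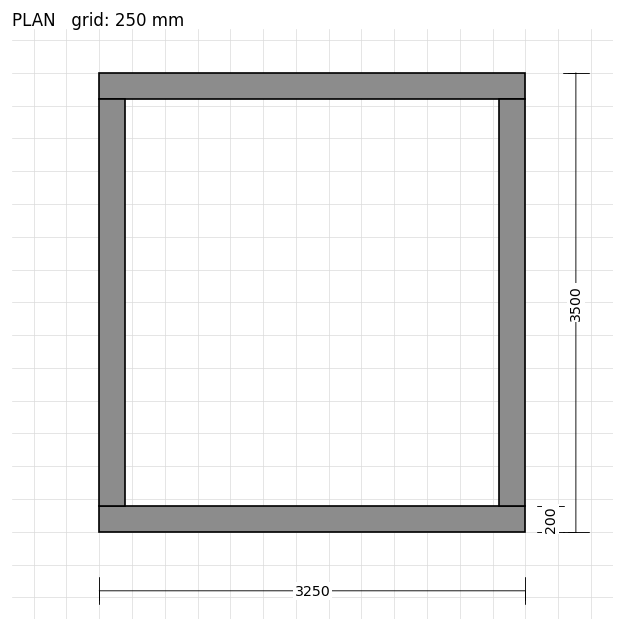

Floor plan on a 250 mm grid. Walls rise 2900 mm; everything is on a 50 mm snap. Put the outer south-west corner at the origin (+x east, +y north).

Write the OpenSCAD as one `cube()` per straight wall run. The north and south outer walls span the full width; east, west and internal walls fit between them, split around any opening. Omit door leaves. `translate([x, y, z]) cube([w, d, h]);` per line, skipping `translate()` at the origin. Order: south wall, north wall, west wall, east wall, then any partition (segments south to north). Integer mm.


cube([3250, 200, 2900]);
translate([0, 3300, 0]) cube([3250, 200, 2900]);
translate([0, 200, 0]) cube([200, 3100, 2900]);
translate([3050, 200, 0]) cube([200, 3100, 2900]);


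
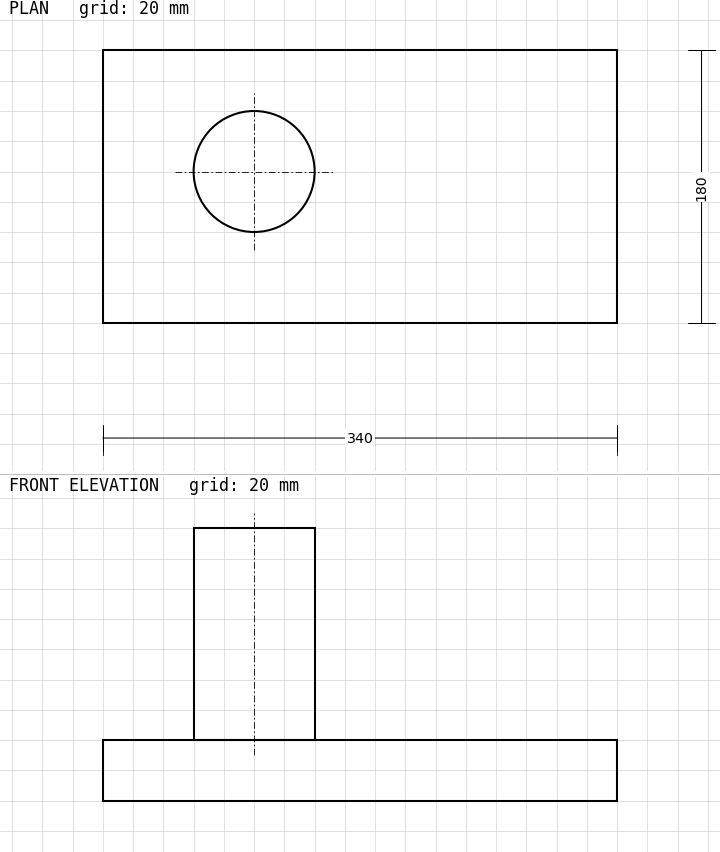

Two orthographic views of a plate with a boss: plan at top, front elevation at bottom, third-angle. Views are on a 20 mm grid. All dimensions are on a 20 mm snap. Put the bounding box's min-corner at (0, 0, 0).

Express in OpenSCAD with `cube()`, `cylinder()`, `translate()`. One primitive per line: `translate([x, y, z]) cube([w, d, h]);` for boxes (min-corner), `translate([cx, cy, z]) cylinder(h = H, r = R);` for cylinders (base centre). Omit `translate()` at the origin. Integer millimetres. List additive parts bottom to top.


cube([340, 180, 40]);
translate([100, 100, 40]) cylinder(h = 140, r = 40);


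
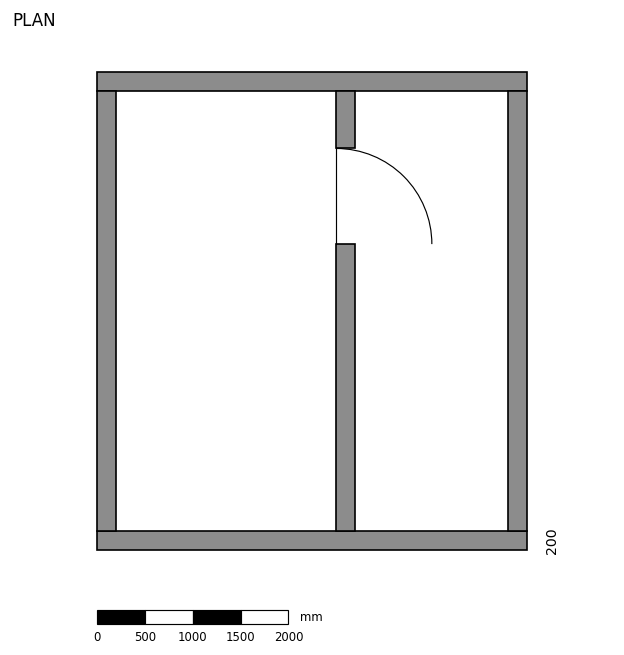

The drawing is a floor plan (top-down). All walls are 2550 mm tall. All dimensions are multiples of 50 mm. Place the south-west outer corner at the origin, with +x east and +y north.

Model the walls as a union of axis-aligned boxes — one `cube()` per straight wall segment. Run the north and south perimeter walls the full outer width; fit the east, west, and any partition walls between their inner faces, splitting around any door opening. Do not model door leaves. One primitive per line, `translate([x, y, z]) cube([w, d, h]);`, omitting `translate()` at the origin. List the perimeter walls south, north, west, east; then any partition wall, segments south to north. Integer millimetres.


cube([4500, 200, 2550]);
translate([0, 4800, 0]) cube([4500, 200, 2550]);
translate([0, 200, 0]) cube([200, 4600, 2550]);
translate([4300, 200, 0]) cube([200, 4600, 2550]);
translate([2500, 200, 0]) cube([200, 3000, 2550]);
translate([2500, 4200, 0]) cube([200, 600, 2550]);
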